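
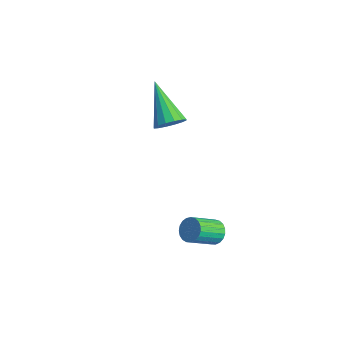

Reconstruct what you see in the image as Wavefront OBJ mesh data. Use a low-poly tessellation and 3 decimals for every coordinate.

v -1.68 -2.17 0.235
v -1.376 -2.58 0.699
v -3.28 -1.83 1.585
v -1.249 -2.253 0.767
v -1.238 -1.904 0.693
v -1.345 -1.626 0.496
v -1.542 -1.494 0.229
v -1.776 -1.543 -0.036
v -1.985 -1.759 -0.229
v -2.112 -2.086 -0.297
v -2.123 -2.435 -0.223
v -2.016 -2.713 -0.026
v -1.819 -2.846 0.241
v -1.585 -2.797 0.506
v 2.634 -3.046 -2.739
v 3.127 -2.898 -2.518
v 3.119 -4.026 -1.741
v 2.626 -4.174 -1.961
v 2.976 -2.796 -2.373
v 2.969 -3.924 -1.596
v 2.767 -2.738 -2.29
v 2.759 -3.866 -1.513
v 2.534 -2.733 -2.285
v 2.526 -3.861 -1.508
v 2.318 -2.782 -2.359
v 2.311 -3.91 -1.581
v 2.158 -2.877 -2.498
v 2.15 -4.005 -1.721
v 2.079 -3.001 -2.678
v 2.071 -4.129 -1.901
v 2.096 -3.132 -2.87
v 2.089 -4.261 -2.093
v 2.207 -3.249 -3.038
v 2.199 -4.378 -2.261
v 2.391 -3.331 -3.155
v 2.383 -4.459 -2.378
v 2.617 -3.363 -3.2
v 2.609 -4.492 -2.422
v 2.846 -3.341 -3.165
v 2.838 -4.469 -2.387
v 3.039 -3.267 -3.056
v 3.031 -4.396 -2.279
v 3.161 -3.155 -2.892
v 3.153 -4.284 -2.115
v 3.192 -3.025 -2.702
v 3.185 -4.153 -1.925
f 2 1 4
f 2 4 3
f 4 1 5
f 4 5 3
f 5 1 6
f 5 6 3
f 6 1 7
f 6 7 3
f 7 1 8
f 7 8 3
f 8 1 9
f 8 9 3
f 9 1 10
f 9 10 3
f 10 1 11
f 10 11 3
f 11 1 12
f 11 12 3
f 12 1 13
f 12 13 3
f 13 1 14
f 13 14 3
f 14 1 2
f 14 2 3
f 16 15 19
f 16 19 17
f 17 19 20
f 17 20 18
f 19 15 21
f 19 21 20
f 20 21 22
f 20 22 18
f 21 15 23
f 21 23 22
f 22 23 24
f 22 24 18
f 23 15 25
f 23 25 24
f 24 25 26
f 24 26 18
f 25 15 27
f 25 27 26
f 26 27 28
f 26 28 18
f 27 15 29
f 27 29 28
f 28 29 30
f 28 30 18
f 29 15 31
f 29 31 30
f 30 31 32
f 30 32 18
f 31 15 33
f 31 33 32
f 32 33 34
f 32 34 18
f 33 15 35
f 33 35 34
f 34 35 36
f 34 36 18
f 35 15 37
f 35 37 36
f 36 37 38
f 36 38 18
f 37 15 39
f 37 39 38
f 38 39 40
f 38 40 18
f 39 15 41
f 39 41 40
f 40 41 42
f 40 42 18
f 41 15 43
f 41 43 42
f 42 43 44
f 42 44 18
f 43 15 45
f 43 45 44
f 44 45 46
f 44 46 18
f 45 15 16
f 45 16 46
f 46 16 17
f 46 17 18



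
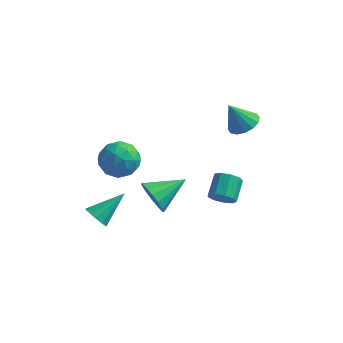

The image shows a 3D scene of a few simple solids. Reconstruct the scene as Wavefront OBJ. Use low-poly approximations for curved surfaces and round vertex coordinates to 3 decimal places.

v 1.555 3.607 2.559
v 2.015 4.32 2.938
v 0.805 3.313 4.021
v 1.608 4.512 2.767
v 1.186 4.46 2.541
v 0.863 4.18 2.319
v 0.726 3.747 2.161
v 0.811 3.276 2.11
v 1.095 2.893 2.179
v 1.502 2.702 2.35
v 1.924 2.753 2.576
v 2.247 3.033 2.798
v 2.384 3.467 2.956
v 2.3 3.938 3.007
v -0.786 -3.317 1.44
v -0.239 -3.374 0.569
v 0.446 -1.923 2.12
v -0.609 -3.002 0.475
v -1.026 -2.714 0.64
v -1.379 -2.587 1.019
v -1.573 -2.656 1.511
v -1.556 -2.902 1.984
v -1.332 -3.259 2.311
v -0.962 -3.632 2.404
v -0.545 -3.92 2.239
v -0.192 -4.046 1.86
v 0.001 -3.977 1.368
v -0.016 -3.731 0.896
v -4.006 -2.999 -1.49
v -3.459 -3.503 -1.333
v -3.014 -1.581 -0.39
v -3.341 -3.305 -1.694
v -3.434 -3.01 -1.991
v -3.708 -2.712 -2.128
v -4.077 -2.504 -2.063
v -4.423 -2.454 -1.816
v -4.637 -2.576 -1.466
v -4.65 -2.833 -1.123
v -4.459 -3.142 -0.897
v -4.123 -3.406 -0.86
v -3.751 -3.54 -1.022
v 2.112 -1.248 0.564
v 2.403 -1.593 1.176
v 2.319 -0.436 1.867
v 2.028 -0.092 1.256
v 2.785 -1.392 0.886
v 2.701 -0.235 1.578
v 2.852 -1.124 0.446
v 2.768 0.033 1.137
v 2.573 -0.914 0.061
v 2.489 0.243 0.753
v 2.078 -0.86 -0.088
v 1.994 0.296 0.603
v 1.599 -0.988 0.068
v 1.515 0.168 0.759
v 1.36 -1.238 0.456
v 1.276 -0.082 1.148
v 1.473 -1.492 0.895
v 1.389 -0.336 1.587
v 1.885 -1.633 1.179
v 1.801 -0.476 1.871
v -4.054 -0.375 1.135
v -3.167 0.005 1.809
v -3.793 -2.145 1.791
v -2.906 -1.765 2.465
v -4.012 -1.444 2.712
v -4.173 -0.351 2.307
v -2.787 -1.789 1.293
v -2.948 -0.696 0.888
v -2.383 -0.869 1.907
v -3.14 -0.655 2.783
v -3.82 -1.485 0.817
v -4.577 -1.271 1.693
v -3.633 -0.03 1.415
v -3.327 -2.11 2.185
v -3.977 -1.922 2.331
v -3.455 -1.698 2.727
v -4.225 -0.239 1.707
v -3.703 -0.015 2.103
v -4.2 -0.867 2.634
v -3.257 -2.125 1.497
v -2.735 -1.901 1.893
v -3.505 -0.442 0.873
v -2.983 -0.218 1.269
v -2.76 -1.273 0.966
v -2.651 -0.32 1.868
v -2.498 -1.36 2.253
v -2.428 -1.375 1.565
v -2.523 -0.732 1.327
v -3.096 -0.194 2.383
v -2.943 -1.235 2.769
v -3.593 -1.046 2.914
v -3.688 -0.403 2.676
v -2.636 -0.708 2.441
v -4.017 -0.905 0.831
v -3.864 -1.946 1.217
v -3.272 -1.737 0.924
v -3.367 -1.094 0.686
v -4.462 -0.78 1.347
v -4.309 -1.82 1.732
v -4.437 -1.408 2.273
v -4.532 -0.765 2.035
v -4.324 -1.432 1.159
f 2 1 4
f 2 4 3
f 4 1 5
f 4 5 3
f 5 1 6
f 5 6 3
f 6 1 7
f 6 7 3
f 7 1 8
f 7 8 3
f 8 1 9
f 8 9 3
f 9 1 10
f 9 10 3
f 10 1 11
f 10 11 3
f 11 1 12
f 11 12 3
f 12 1 13
f 12 13 3
f 13 1 14
f 13 14 3
f 14 1 2
f 14 2 3
f 16 15 18
f 16 18 17
f 18 15 19
f 18 19 17
f 19 15 20
f 19 20 17
f 20 15 21
f 20 21 17
f 21 15 22
f 21 22 17
f 22 15 23
f 22 23 17
f 23 15 24
f 23 24 17
f 24 15 25
f 24 25 17
f 25 15 26
f 25 26 17
f 26 15 27
f 26 27 17
f 27 15 28
f 27 28 17
f 28 15 16
f 28 16 17
f 30 29 32
f 30 32 31
f 32 29 33
f 32 33 31
f 33 29 34
f 33 34 31
f 34 29 35
f 34 35 31
f 35 29 36
f 35 36 31
f 36 29 37
f 36 37 31
f 37 29 38
f 37 38 31
f 38 29 39
f 38 39 31
f 39 29 40
f 39 40 31
f 40 29 41
f 40 41 31
f 41 29 30
f 41 30 31
f 43 42 46
f 43 46 44
f 44 46 47
f 44 47 45
f 46 42 48
f 46 48 47
f 47 48 49
f 47 49 45
f 48 42 50
f 48 50 49
f 49 50 51
f 49 51 45
f 50 42 52
f 50 52 51
f 51 52 53
f 51 53 45
f 52 42 54
f 52 54 53
f 53 54 55
f 53 55 45
f 54 42 56
f 54 56 55
f 55 56 57
f 55 57 45
f 56 42 58
f 56 58 57
f 57 58 59
f 57 59 45
f 58 42 60
f 58 60 59
f 59 60 61
f 59 61 45
f 60 42 43
f 60 43 61
f 61 43 44
f 61 44 45
f 62 99 78
f 99 73 102
f 78 102 67
f 99 102 78
f 62 78 74
f 78 67 79
f 74 79 63
f 78 79 74
f 62 74 83
f 74 63 84
f 83 84 69
f 74 84 83
f 62 83 95
f 83 69 98
f 95 98 72
f 83 98 95
f 62 95 99
f 95 72 103
f 99 103 73
f 95 103 99
f 63 79 90
f 79 67 93
f 90 93 71
f 79 93 90
f 67 102 80
f 102 73 101
f 80 101 66
f 102 101 80
f 73 103 100
f 103 72 96
f 100 96 64
f 103 96 100
f 72 98 97
f 98 69 85
f 97 85 68
f 98 85 97
f 69 84 89
f 84 63 86
f 89 86 70
f 84 86 89
f 65 91 77
f 91 71 92
f 77 92 66
f 91 92 77
f 65 77 75
f 77 66 76
f 75 76 64
f 77 76 75
f 65 75 82
f 75 64 81
f 82 81 68
f 75 81 82
f 65 82 87
f 82 68 88
f 87 88 70
f 82 88 87
f 65 87 91
f 87 70 94
f 91 94 71
f 87 94 91
f 66 92 80
f 92 71 93
f 80 93 67
f 92 93 80
f 64 76 100
f 76 66 101
f 100 101 73
f 76 101 100
f 68 81 97
f 81 64 96
f 97 96 72
f 81 96 97
f 70 88 89
f 88 68 85
f 89 85 69
f 88 85 89
f 71 94 90
f 94 70 86
f 90 86 63
f 94 86 90



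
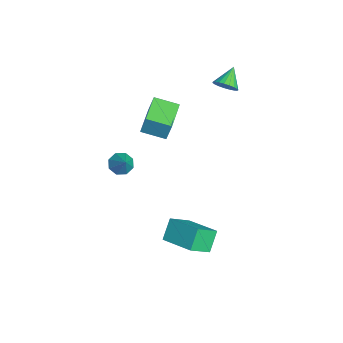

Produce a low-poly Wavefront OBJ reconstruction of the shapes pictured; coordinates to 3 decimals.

v -3.195 3.35 2.395
v -2.751 3.702 2.693
v -4.025 3.83 3.065
v -2.821 3.861 2.492
v -2.956 3.931 2.274
v -3.133 3.902 2.077
v -3.32 3.777 1.935
v -3.485 3.578 1.872
v -3.6 3.339 1.9
v -3.645 3.103 2.013
v -3.612 2.909 2.193
v -3.507 2.792 2.407
v -3.348 2.771 2.62
v -3.163 2.85 2.793
v -2.983 3.016 2.898
v -2.839 3.239 2.916
v -2.757 3.482 2.843
v -1.977 -0.337 2.046
v -1.831 -0.086 3.097
v -1.642 0.813 1.725
v -1.496 1.064 2.776
v -0.404 -0.824 1.944
v -0.258 -0.573 2.995
v -0.069 0.326 1.623
v 0.077 0.577 2.674
v 0.603 -1.78 0.618
v 1.041 -2.021 0.268
v 1.377 -1.6 1.462
v 0.998 -1.559 0.209
v 0.724 -1.227 0.389
v 0.379 -1.219 0.703
v 0.165 -1.539 0.967
v 0.208 -2 1.027
v 0.482 -2.332 0.846
v 0.827 -2.341 0.532
v 2.098 -0.028 -3.813
v 1.43 0.365 -2.923
v 1.576 0.907 -4.618
v 0.908 1.3 -3.728
v 3.412 1.12 -3.332
v 2.744 1.513 -2.442
v 2.89 2.055 -4.137
v 2.222 2.448 -3.247
f 2 1 4
f 2 4 3
f 4 1 5
f 4 5 3
f 5 1 6
f 5 6 3
f 6 1 7
f 6 7 3
f 7 1 8
f 7 8 3
f 8 1 9
f 8 9 3
f 9 1 10
f 9 10 3
f 10 1 11
f 10 11 3
f 11 1 12
f 11 12 3
f 12 1 13
f 12 13 3
f 13 1 14
f 13 14 3
f 14 1 15
f 14 15 3
f 15 1 16
f 15 16 3
f 16 1 17
f 16 17 3
f 17 1 2
f 17 2 3
f 19 21 18
f 22 19 18
f 18 21 20
f 20 22 18
f 19 25 21
f 23 19 22
f 23 25 19
f 21 25 20
f 24 22 20
f 20 25 24
f 24 23 22
f 25 23 24
f 27 26 29
f 27 29 28
f 29 26 30
f 29 30 28
f 30 26 31
f 30 31 28
f 31 26 32
f 31 32 28
f 32 26 33
f 32 33 28
f 33 26 34
f 33 34 28
f 34 26 35
f 34 35 28
f 35 26 27
f 35 27 28
f 37 39 36
f 40 37 36
f 36 39 38
f 38 40 36
f 37 43 39
f 41 37 40
f 41 43 37
f 39 43 38
f 42 40 38
f 38 43 42
f 42 41 40
f 43 41 42



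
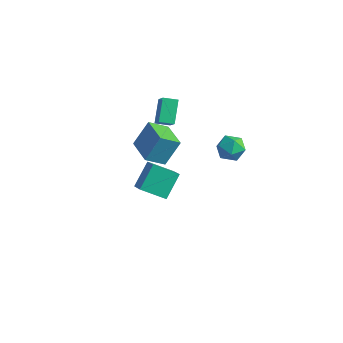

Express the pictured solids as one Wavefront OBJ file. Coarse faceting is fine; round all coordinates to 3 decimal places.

v -3.009 2.013 4.145
v -2.209 1.516 5.07
v -2.316 2.678 3.904
v -1.517 2.181 4.829
v -2.323 0.859 2.931
v -1.524 0.362 3.856
v -1.631 1.524 2.69
v -0.831 1.027 3.615
v -3.976 0.712 -4.38
v -2.926 0.087 -3.6
v -4.148 2.188 -2.968
v -3.097 1.563 -2.188
v -2.663 1.757 -5.312
v -1.612 1.132 -4.532
v -2.834 3.233 -3.9
v -1.784 2.608 -3.12
v -1.711 0.026 1.393
v -2.368 -1.066 2.203
v -1.341 1.025 3.038
v -1.998 -0.067 3.849
v 0.138 -0.953 1.571
v -0.519 -2.045 2.382
v 0.508 0.046 3.217
v -0.149 -1.046 4.027
v 1.795 2.722 2.881
v 2.587 3.344 2.664
v 2.333 1.636 1.736
v 3.125 2.258 1.519
v 3.086 1.771 2.426
v 2.753 2.442 3.134
v 2.167 2.538 1.266
v 1.834 3.209 1.974
v 2.817 3.23 1.666
v 3.385 2.756 2.383
v 1.535 2.224 2.017
v 2.103 1.75 2.734
f 2 4 1
f 5 2 1
f 1 4 3
f 3 5 1
f 2 8 4
f 6 2 5
f 6 8 2
f 4 8 3
f 7 5 3
f 3 8 7
f 7 6 5
f 8 6 7
f 10 12 9
f 13 10 9
f 9 12 11
f 11 13 9
f 10 16 12
f 14 10 13
f 14 16 10
f 12 16 11
f 15 13 11
f 11 16 15
f 15 14 13
f 16 14 15
f 18 20 17
f 21 18 17
f 17 20 19
f 19 21 17
f 18 24 20
f 22 18 21
f 22 24 18
f 20 24 19
f 23 21 19
f 19 24 23
f 23 22 21
f 24 22 23
f 25 36 30
f 25 30 26
f 25 26 32
f 25 32 35
f 25 35 36
f 26 30 34
f 30 36 29
f 36 35 27
f 35 32 31
f 32 26 33
f 28 34 29
f 28 29 27
f 28 27 31
f 28 31 33
f 28 33 34
f 29 34 30
f 27 29 36
f 31 27 35
f 33 31 32
f 34 33 26



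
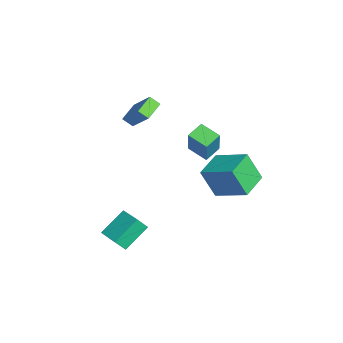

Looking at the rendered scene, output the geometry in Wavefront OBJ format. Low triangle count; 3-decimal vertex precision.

v 3.047 -3.671 -2.587
v 3.201 -4.268 -1.737
v 2.143 -2.376 -1.513
v 2.296 -2.973 -0.663
v 4.324 -2.987 -2.337
v 4.477 -3.584 -1.487
v 3.419 -1.692 -1.263
v 3.573 -2.289 -0.413
v -4.341 2.021 0.17
v -3.382 1.929 2.092
v -3.44 3 -0.232
v -2.481 2.908 1.69
v -3.619 1.192 -0.23
v -2.66 1.1 1.692
v -2.718 2.171 -0.632
v -1.759 2.079 1.29
v 3.387 2.026 1.173
v 3.084 1.216 2.954
v 1.896 3.031 1.376
v 1.592 2.221 3.157
v 4.588 3.619 2.103
v 4.284 2.809 3.884
v 3.096 4.624 2.306
v 2.793 3.814 4.087
v -4.889 -1.87 2.902
v -3.687 -1.03 4.433
v -4.669 -1.282 2.406
v -3.467 -0.442 3.937
v -3.833 -2.618 2.483
v -2.631 -1.778 4.014
v -3.613 -2.03 1.987
v -2.411 -1.19 3.518
f 2 4 1
f 5 2 1
f 1 4 3
f 3 5 1
f 2 8 4
f 6 2 5
f 6 8 2
f 4 8 3
f 7 5 3
f 3 8 7
f 7 6 5
f 8 6 7
f 10 12 9
f 13 10 9
f 9 12 11
f 11 13 9
f 10 16 12
f 14 10 13
f 14 16 10
f 12 16 11
f 15 13 11
f 11 16 15
f 15 14 13
f 16 14 15
f 18 20 17
f 21 18 17
f 17 20 19
f 19 21 17
f 18 24 20
f 22 18 21
f 22 24 18
f 20 24 19
f 23 21 19
f 19 24 23
f 23 22 21
f 24 22 23
f 26 28 25
f 29 26 25
f 25 28 27
f 27 29 25
f 26 32 28
f 30 26 29
f 30 32 26
f 28 32 27
f 31 29 27
f 27 32 31
f 31 30 29
f 32 30 31



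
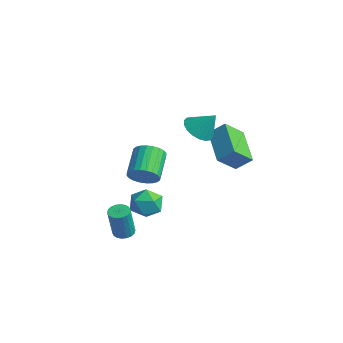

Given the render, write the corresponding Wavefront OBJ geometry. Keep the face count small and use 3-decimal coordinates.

v -2.632 0.134 -3.436
v -2.142 0.314 -4.135
v -1.898 -1.054 -3.225
v -1.408 -0.874 -3.924
v -1.339 -0.384 -3.206
v -1.793 0.35 -3.336
v -2.247 -1.09 -4.024
v -2.701 -0.356 -4.154
v -1.904 -0.443 -4.499
v -1.342 -0.007 -3.993
v -2.698 -0.733 -3.367
v -2.136 -0.297 -2.861
v 0.939 -2.267 0.172
v 1.354 -2.348 0.767
v 0.416 -1.455 1.543
v 0.001 -1.373 0.948
v 1.473 -2.119 0.647
v 0.535 -1.226 1.423
v 1.511 -1.912 0.455
v 0.573 -1.019 1.231
v 1.462 -1.759 0.22
v 0.524 -0.866 0.996
v 1.333 -1.684 -0.023
v 0.395 -0.79 0.753
v 1.144 -1.697 -0.236
v 0.206 -0.804 0.54
v 0.924 -1.797 -0.387
v -0.014 -0.904 0.39
v 0.706 -1.968 -0.452
v -0.231 -1.075 0.324
v 0.524 -2.185 -0.423
v -0.414 -1.292 0.353
v 0.405 -2.414 -0.303
v -0.533 -1.521 0.473
v 0.367 -2.621 -0.111
v -0.571 -1.728 0.665
v 0.416 -2.774 0.124
v -0.522 -1.881 0.9
v 0.545 -2.85 0.367
v -0.393 -1.956 1.143
v 0.734 -2.836 0.58
v -0.204 -1.943 1.356
v 0.954 -2.736 0.73
v 0.016 -1.843 1.507
v 1.171 -2.565 0.796
v 0.234 -1.672 1.572
v 0.386 0.858 1.916
v 1.045 0.446 1.729
v 0.974 1.362 2.884
v 1.086 0.749 1.546
v 0.989 1.073 1.437
v 0.772 1.355 1.422
v 0.478 1.538 1.505
v 0.166 1.587 1.67
v -0.103 1.491 1.883
v -0.274 1.27 2.103
v -0.315 0.967 2.286
v -0.218 0.643 2.395
v -0.001 0.361 2.41
v 0.293 0.178 2.327
v 0.605 0.129 2.162
v 0.874 0.225 1.949
v -1.041 3.283 -0.289
v -1.031 2.284 0.574
v -0.546 3.847 0.356
v -0.536 2.848 1.22
v 0.656 2.652 -1.04
v 0.666 1.653 -0.176
v 1.151 3.216 -0.394
v 1.161 2.217 0.469
v -0.678 -2.323 -4.159
v -0.304 -2.643 -4.292
v -0.067 -3.017 -2.713
v -0.442 -2.697 -2.581
v -0.194 -2.446 -4.261
v 0.043 -2.821 -2.682
v -0.18 -2.225 -4.211
v 0.056 -2.6 -2.632
v -0.265 -2.024 -4.15
v -0.028 -2.398 -2.572
v -0.432 -1.881 -4.092
v -0.195 -2.256 -2.513
v -0.647 -1.826 -4.046
v -0.411 -2.201 -2.467
v -0.869 -1.87 -4.023
v -0.632 -2.244 -2.444
v -1.053 -2.003 -4.027
v -0.816 -2.377 -2.448
v -1.163 -2.199 -4.058
v -0.926 -2.574 -2.479
v -1.176 -2.42 -4.108
v -0.94 -2.795 -2.529
v -1.092 -2.622 -4.168
v -0.855 -2.996 -2.59
v -0.925 -2.764 -4.227
v -0.688 -3.139 -2.648
v -0.709 -2.819 -4.273
v -0.473 -3.194 -2.694
v -0.488 -2.776 -4.296
v -0.251 -3.15 -2.717
f 1 12 6
f 1 6 2
f 1 2 8
f 1 8 11
f 1 11 12
f 2 6 10
f 6 12 5
f 12 11 3
f 11 8 7
f 8 2 9
f 4 10 5
f 4 5 3
f 4 3 7
f 4 7 9
f 4 9 10
f 5 10 6
f 3 5 12
f 7 3 11
f 9 7 8
f 10 9 2
f 14 13 17
f 14 17 15
f 15 17 18
f 15 18 16
f 17 13 19
f 17 19 18
f 18 19 20
f 18 20 16
f 19 13 21
f 19 21 20
f 20 21 22
f 20 22 16
f 21 13 23
f 21 23 22
f 22 23 24
f 22 24 16
f 23 13 25
f 23 25 24
f 24 25 26
f 24 26 16
f 25 13 27
f 25 27 26
f 26 27 28
f 26 28 16
f 27 13 29
f 27 29 28
f 28 29 30
f 28 30 16
f 29 13 31
f 29 31 30
f 30 31 32
f 30 32 16
f 31 13 33
f 31 33 32
f 32 33 34
f 32 34 16
f 33 13 35
f 33 35 34
f 34 35 36
f 34 36 16
f 35 13 37
f 35 37 36
f 36 37 38
f 36 38 16
f 37 13 39
f 37 39 38
f 38 39 40
f 38 40 16
f 39 13 41
f 39 41 40
f 40 41 42
f 40 42 16
f 41 13 43
f 41 43 42
f 42 43 44
f 42 44 16
f 43 13 45
f 43 45 44
f 44 45 46
f 44 46 16
f 45 13 14
f 45 14 46
f 46 14 15
f 46 15 16
f 48 47 50
f 48 50 49
f 50 47 51
f 50 51 49
f 51 47 52
f 51 52 49
f 52 47 53
f 52 53 49
f 53 47 54
f 53 54 49
f 54 47 55
f 54 55 49
f 55 47 56
f 55 56 49
f 56 47 57
f 56 57 49
f 57 47 58
f 57 58 49
f 58 47 59
f 58 59 49
f 59 47 60
f 59 60 49
f 60 47 61
f 60 61 49
f 61 47 62
f 61 62 49
f 62 47 48
f 62 48 49
f 64 66 63
f 67 64 63
f 63 66 65
f 65 67 63
f 64 70 66
f 68 64 67
f 68 70 64
f 66 70 65
f 69 67 65
f 65 70 69
f 69 68 67
f 70 68 69
f 72 71 75
f 72 75 73
f 73 75 76
f 73 76 74
f 75 71 77
f 75 77 76
f 76 77 78
f 76 78 74
f 77 71 79
f 77 79 78
f 78 79 80
f 78 80 74
f 79 71 81
f 79 81 80
f 80 81 82
f 80 82 74
f 81 71 83
f 81 83 82
f 82 83 84
f 82 84 74
f 83 71 85
f 83 85 84
f 84 85 86
f 84 86 74
f 85 71 87
f 85 87 86
f 86 87 88
f 86 88 74
f 87 71 89
f 87 89 88
f 88 89 90
f 88 90 74
f 89 71 91
f 89 91 90
f 90 91 92
f 90 92 74
f 91 71 93
f 91 93 92
f 92 93 94
f 92 94 74
f 93 71 95
f 93 95 94
f 94 95 96
f 94 96 74
f 95 71 97
f 95 97 96
f 96 97 98
f 96 98 74
f 97 71 99
f 97 99 98
f 98 99 100
f 98 100 74
f 99 71 72
f 99 72 100
f 100 72 73
f 100 73 74



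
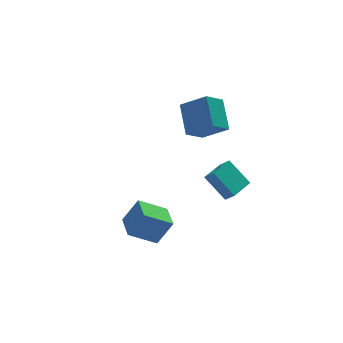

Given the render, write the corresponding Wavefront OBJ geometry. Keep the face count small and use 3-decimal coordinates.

v 1.77 -0.98 -1.44
v 1.019 0.053 -0.2
v 1.462 -0.515 -2.013
v 0.711 0.517 -0.774
v 3.009 -0.117 -1.406
v 2.258 0.915 -0.167
v 2.701 0.347 -1.98
v 1.95 1.38 -0.74
v -3.565 -4.004 -1.252
v -4.983 -3.764 -0.364
v -3.342 -2.561 -1.285
v -4.759 -2.322 -0.397
v -2.761 -4.098 0.057
v -4.178 -3.859 0.945
v -2.537 -2.656 0.024
v -3.955 -2.416 0.912
v 1.508 2.791 0.548
v 0.418 2.387 1.364
v 1.795 4.394 1.725
v 0.706 3.99 2.541
v 2.614 1.85 1.559
v 1.525 1.446 2.375
v 2.902 3.453 2.736
v 1.812 3.049 3.552
f 2 4 1
f 5 2 1
f 1 4 3
f 3 5 1
f 2 8 4
f 6 2 5
f 6 8 2
f 4 8 3
f 7 5 3
f 3 8 7
f 7 6 5
f 8 6 7
f 10 12 9
f 13 10 9
f 9 12 11
f 11 13 9
f 10 16 12
f 14 10 13
f 14 16 10
f 12 16 11
f 15 13 11
f 11 16 15
f 15 14 13
f 16 14 15
f 18 20 17
f 21 18 17
f 17 20 19
f 19 21 17
f 18 24 20
f 22 18 21
f 22 24 18
f 20 24 19
f 23 21 19
f 19 24 23
f 23 22 21
f 24 22 23



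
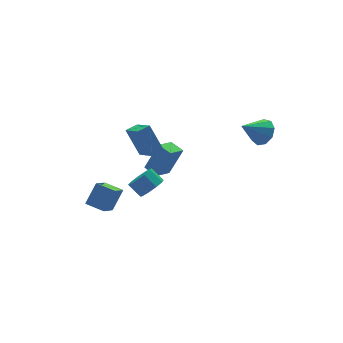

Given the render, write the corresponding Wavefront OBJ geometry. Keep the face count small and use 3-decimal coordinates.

v -5.019 1.071 -3.411
v -4.085 1.422 -2.173
v -3.978 1.966 -4.449
v -3.045 2.317 -3.21
v -4.335 0.023 -3.63
v -3.402 0.374 -2.391
v -3.295 0.918 -4.667
v -2.361 1.269 -3.429
v -1.714 -1.123 -1.773
v -1.217 -1.493 -1.107
v -1.609 -0.747 -0.4
v -2.106 -0.377 -1.067
v -0.89 -1.048 -1.394
v -1.282 -0.302 -0.688
v -0.948 -0.638 -1.859
v -1.341 0.107 -1.153
v -1.365 -0.455 -2.284
v -1.758 0.29 -1.577
v -1.945 -0.585 -2.47
v -2.337 0.161 -1.763
v -2.416 -0.966 -2.33
v -2.809 -0.22 -1.623
v -2.559 -1.421 -1.929
v -2.952 -0.675 -1.223
v -2.307 -1.736 -1.456
v -2.699 -0.99 -0.749
v -1.776 -1.765 -1.131
v -2.169 -1.019 -0.424
v -0.48 0.543 -2.352
v 0.4 0.378 -0.486
v -0.754 1.513 -2.137
v 0.127 1.348 -0.271
v 0.653 0.972 -2.849
v 1.534 0.807 -0.983
v 0.38 1.942 -2.634
v 1.26 1.777 -0.768
v -1.548 0.643 0.019
v -1.519 -0.832 0.922
v -1.916 1.658 1.691
v -1.887 0.183 2.593
v -0.713 0.737 0.147
v -0.684 -0.738 1.049
v -1.081 1.752 1.818
v -1.052 0.277 2.721
v 4.285 -3.628 2.686
v 4.858 -3.614 3.456
v 2.875 -3.532 3.734
v 4.746 -3.002 3.249
v 4.418 -2.682 2.778
v 4.028 -2.805 2.264
v 3.759 -3.313 1.948
v 3.735 -3.969 1.977
v 3.969 -4.465 2.338
v 4.351 -4.57 2.862
v 4.702 -4.234 3.303
f 2 4 1
f 5 2 1
f 1 4 3
f 3 5 1
f 2 8 4
f 6 2 5
f 6 8 2
f 4 8 3
f 7 5 3
f 3 8 7
f 7 6 5
f 8 6 7
f 10 9 13
f 10 13 11
f 11 13 14
f 11 14 12
f 13 9 15
f 13 15 14
f 14 15 16
f 14 16 12
f 15 9 17
f 15 17 16
f 16 17 18
f 16 18 12
f 17 9 19
f 17 19 18
f 18 19 20
f 18 20 12
f 19 9 21
f 19 21 20
f 20 21 22
f 20 22 12
f 21 9 23
f 21 23 22
f 22 23 24
f 22 24 12
f 23 9 25
f 23 25 24
f 24 25 26
f 24 26 12
f 25 9 27
f 25 27 26
f 26 27 28
f 26 28 12
f 27 9 10
f 27 10 28
f 28 10 11
f 28 11 12
f 30 32 29
f 33 30 29
f 29 32 31
f 31 33 29
f 30 36 32
f 34 30 33
f 34 36 30
f 32 36 31
f 35 33 31
f 31 36 35
f 35 34 33
f 36 34 35
f 38 40 37
f 41 38 37
f 37 40 39
f 39 41 37
f 38 44 40
f 42 38 41
f 42 44 38
f 40 44 39
f 43 41 39
f 39 44 43
f 43 42 41
f 44 42 43
f 46 45 48
f 46 48 47
f 48 45 49
f 48 49 47
f 49 45 50
f 49 50 47
f 50 45 51
f 50 51 47
f 51 45 52
f 51 52 47
f 52 45 53
f 52 53 47
f 53 45 54
f 53 54 47
f 54 45 55
f 54 55 47
f 55 45 46
f 55 46 47



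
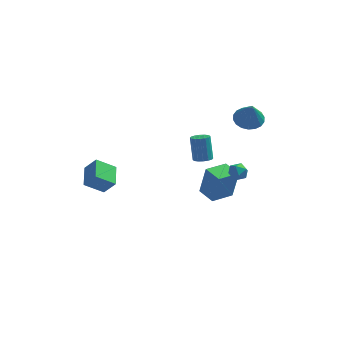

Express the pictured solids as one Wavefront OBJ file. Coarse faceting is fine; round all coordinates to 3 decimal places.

v 1.774 -3.187 2.613
v 2.314 -3.094 2.66
v 2.106 -2.6 4.093
v 1.566 -2.693 4.047
v 2.206 -2.85 2.56
v 1.998 -2.357 3.994
v 1.982 -2.697 2.475
v 1.774 -2.203 3.908
v 1.703 -2.675 2.427
v 1.494 -2.181 3.86
v 1.442 -2.79 2.428
v 1.233 -2.296 3.861
v 1.271 -3.011 2.48
v 1.062 -2.517 3.913
v 1.234 -3.28 2.567
v 1.026 -2.786 4
v 1.342 -3.523 2.666
v 1.134 -3.03 4.1
v 1.566 -3.677 2.752
v 1.358 -3.183 4.185
v 1.846 -3.699 2.8
v 1.637 -3.205 4.233
v 2.107 -3.584 2.799
v 1.898 -3.09 4.232
v 2.278 -3.363 2.747
v 2.069 -2.869 4.18
v 1.881 2.039 -4.687
v 2.247 1.982 -2.702
v 1.048 2.926 -4.508
v 1.415 2.87 -2.523
v 2.965 3.09 -4.857
v 3.332 3.034 -2.872
v 2.133 3.978 -4.678
v 2.499 3.921 -2.693
v 3.499 2.283 -1.438
v 3.844 1.724 -1.528
v 2.856 2.016 -2.252
v 3.201 1.457 -2.342
v 2.826 1.532 -1.801
v 3.224 1.697 -1.298
v 3.476 2.043 -2.482
v 3.874 2.208 -1.979
v 3.83 1.576 -2.173
v 3.428 1.26 -1.752
v 3.272 2.48 -2.028
v 2.87 2.164 -1.607
v -3.509 -4.108 0.168
v -4.552 -4.444 0.939
v -3.662 -2.731 0.561
v -4.705 -3.067 1.332
v -2.835 -4.273 1.008
v -3.878 -4.609 1.779
v -2.988 -2.896 1.401
v -4.031 -3.232 2.172
v 3.801 3.519 1.598
v 4.681 3.787 1.595
v 4.019 2.821 3.122
v 4.49 4.105 1.768
v 4.162 4.307 1.908
v 3.763 4.353 1.986
v 3.371 4.234 1.988
v 3.065 3.973 1.912
v 2.904 3.623 1.775
v 2.92 3.252 1.602
v 3.112 2.934 1.429
v 3.439 2.732 1.289
v 3.838 2.686 1.211
v 4.23 2.805 1.209
v 4.537 3.065 1.285
v 4.698 3.416 1.422
f 2 1 5
f 2 5 3
f 3 5 6
f 3 6 4
f 5 1 7
f 5 7 6
f 6 7 8
f 6 8 4
f 7 1 9
f 7 9 8
f 8 9 10
f 8 10 4
f 9 1 11
f 9 11 10
f 10 11 12
f 10 12 4
f 11 1 13
f 11 13 12
f 12 13 14
f 12 14 4
f 13 1 15
f 13 15 14
f 14 15 16
f 14 16 4
f 15 1 17
f 15 17 16
f 16 17 18
f 16 18 4
f 17 1 19
f 17 19 18
f 18 19 20
f 18 20 4
f 19 1 21
f 19 21 20
f 20 21 22
f 20 22 4
f 21 1 23
f 21 23 22
f 22 23 24
f 22 24 4
f 23 1 25
f 23 25 24
f 24 25 26
f 24 26 4
f 25 1 2
f 25 2 26
f 26 2 3
f 26 3 4
f 28 30 27
f 31 28 27
f 27 30 29
f 29 31 27
f 28 34 30
f 32 28 31
f 32 34 28
f 30 34 29
f 33 31 29
f 29 34 33
f 33 32 31
f 34 32 33
f 35 46 40
f 35 40 36
f 35 36 42
f 35 42 45
f 35 45 46
f 36 40 44
f 40 46 39
f 46 45 37
f 45 42 41
f 42 36 43
f 38 44 39
f 38 39 37
f 38 37 41
f 38 41 43
f 38 43 44
f 39 44 40
f 37 39 46
f 41 37 45
f 43 41 42
f 44 43 36
f 48 50 47
f 51 48 47
f 47 50 49
f 49 51 47
f 48 54 50
f 52 48 51
f 52 54 48
f 50 54 49
f 53 51 49
f 49 54 53
f 53 52 51
f 54 52 53
f 56 55 58
f 56 58 57
f 58 55 59
f 58 59 57
f 59 55 60
f 59 60 57
f 60 55 61
f 60 61 57
f 61 55 62
f 61 62 57
f 62 55 63
f 62 63 57
f 63 55 64
f 63 64 57
f 64 55 65
f 64 65 57
f 65 55 66
f 65 66 57
f 66 55 67
f 66 67 57
f 67 55 68
f 67 68 57
f 68 55 69
f 68 69 57
f 69 55 70
f 69 70 57
f 70 55 56
f 70 56 57



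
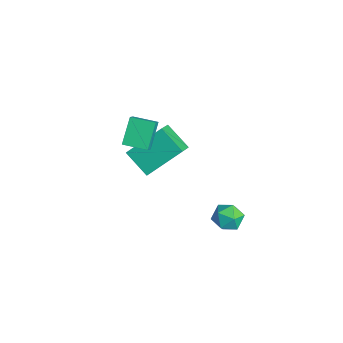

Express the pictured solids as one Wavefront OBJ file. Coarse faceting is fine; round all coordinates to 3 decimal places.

v -0.195 0.178 -1.254
v -1.387 -0.358 -0.422
v -0.038 1.88 0.066
v -1.231 1.344 0.899
v 0.631 -0.484 -0.499
v -0.562 -1.02 0.334
v 0.787 1.218 0.822
v -0.405 0.682 1.654
v 0.935 -1.771 2.735
v 0.175 -1.067 3.778
v 0.203 -1.345 1.914
v -0.557 -0.64 2.957
v 1.637 -0.82 2.603
v 0.877 -0.115 3.646
v 0.905 -0.393 1.782
v 0.145 0.311 2.825
v 1.995 2.66 -3.608
v 2.599 3.215 -3.739
v 2.661 2.185 -2.541
v 3.265 2.74 -2.672
v 2.517 2.994 -2.415
v 2.105 3.287 -3.074
v 3.155 2.113 -3.206
v 2.743 2.406 -3.865
v 3.316 2.877 -3.49
v 2.922 3.421 -3.002
v 2.338 1.979 -3.278
v 1.944 2.523 -2.79
f 2 4 1
f 5 2 1
f 1 4 3
f 3 5 1
f 2 8 4
f 6 2 5
f 6 8 2
f 4 8 3
f 7 5 3
f 3 8 7
f 7 6 5
f 8 6 7
f 10 12 9
f 13 10 9
f 9 12 11
f 11 13 9
f 10 16 12
f 14 10 13
f 14 16 10
f 12 16 11
f 15 13 11
f 11 16 15
f 15 14 13
f 16 14 15
f 17 28 22
f 17 22 18
f 17 18 24
f 17 24 27
f 17 27 28
f 18 22 26
f 22 28 21
f 28 27 19
f 27 24 23
f 24 18 25
f 20 26 21
f 20 21 19
f 20 19 23
f 20 23 25
f 20 25 26
f 21 26 22
f 19 21 28
f 23 19 27
f 25 23 24
f 26 25 18



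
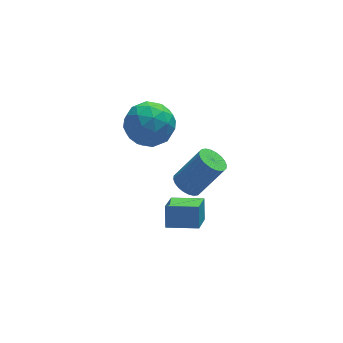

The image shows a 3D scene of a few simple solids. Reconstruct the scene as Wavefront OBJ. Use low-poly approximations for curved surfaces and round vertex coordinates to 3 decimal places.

v -2.416 1.837 0.676
v -2.075 2.412 0.468
v -0.983 2.317 1.995
v -1.324 1.743 2.204
v -2.275 2.521 0.618
v -1.183 2.426 2.146
v -2.497 2.525 0.777
v -1.405 2.43 2.305
v -2.707 2.425 0.921
v -1.615 2.33 2.448
v -2.872 2.236 1.027
v -1.78 2.141 2.555
v -2.968 1.985 1.08
v -1.876 1.89 2.608
v -2.98 1.713 1.072
v -1.888 1.618 2.599
v -2.906 1.459 1.003
v -1.814 1.364 2.53
v -2.757 1.263 0.885
v -1.665 1.168 2.412
v -2.557 1.154 0.734
v -1.465 1.059 2.262
v -2.335 1.15 0.575
v -1.243 1.055 2.103
v -2.125 1.25 0.432
v -1.033 1.155 1.959
v -1.96 1.439 0.325
v -0.868 1.344 1.853
v -1.864 1.69 0.272
v -0.772 1.595 1.8
v -1.852 1.962 0.281
v -0.76 1.867 1.808
v -1.926 2.216 0.35
v -0.834 2.121 1.877
v -4.032 4.287 3.779
v -3.023 4.102 4.335
v -4.177 2.438 3.425
v -3.168 2.253 3.981
v -4.113 2.58 4.582
v -4.023 3.723 4.801
v -3.177 2.817 2.959
v -3.087 3.96 3.178
v -2.494 3.193 3.828
v -3.073 3.046 4.831
v -4.127 3.494 2.929
v -4.706 3.347 3.932
v -3.515 4.357 4.088
v -3.685 2.183 3.672
v -4.241 2.376 4.025
v -3.648 2.266 4.352
v -4.103 4.134 4.362
v -3.509 4.025 4.689
v -4.15 3.131 4.834
v -3.691 2.515 3.071
v -3.097 2.406 3.398
v -3.552 4.274 3.408
v -2.959 4.164 3.735
v -3.05 3.409 2.926
v -2.61 3.714 4.117
v -2.696 2.627 3.909
v -2.701 2.959 3.308
v -2.648 3.63 3.437
v -2.951 3.627 4.706
v -3.036 2.54 4.498
v -3.592 2.733 4.851
v -3.539 3.405 4.98
v -2.64 3.093 4.408
v -4.164 4 3.262
v -4.249 2.913 3.054
v -3.661 3.135 2.78
v -3.608 3.807 2.909
v -4.504 3.913 3.851
v -4.59 2.826 3.643
v -4.552 2.91 4.323
v -4.499 3.581 4.452
v -4.56 3.447 3.352
v -3.631 0.948 -1.101
v -3.47 1.53 -0.229
v -3.001 2.143 -2.014
v -2.84 2.724 -1.142
v -2.34 0.376 -0.958
v -2.179 0.957 -0.086
v -1.71 1.57 -1.871
v -1.549 2.152 -0.999
f 2 1 5
f 2 5 3
f 3 5 6
f 3 6 4
f 5 1 7
f 5 7 6
f 6 7 8
f 6 8 4
f 7 1 9
f 7 9 8
f 8 9 10
f 8 10 4
f 9 1 11
f 9 11 10
f 10 11 12
f 10 12 4
f 11 1 13
f 11 13 12
f 12 13 14
f 12 14 4
f 13 1 15
f 13 15 14
f 14 15 16
f 14 16 4
f 15 1 17
f 15 17 16
f 16 17 18
f 16 18 4
f 17 1 19
f 17 19 18
f 18 19 20
f 18 20 4
f 19 1 21
f 19 21 20
f 20 21 22
f 20 22 4
f 21 1 23
f 21 23 22
f 22 23 24
f 22 24 4
f 23 1 25
f 23 25 24
f 24 25 26
f 24 26 4
f 25 1 27
f 25 27 26
f 26 27 28
f 26 28 4
f 27 1 29
f 27 29 28
f 28 29 30
f 28 30 4
f 29 1 31
f 29 31 30
f 30 31 32
f 30 32 4
f 31 1 33
f 31 33 32
f 32 33 34
f 32 34 4
f 33 1 2
f 33 2 34
f 34 2 3
f 34 3 4
f 35 72 51
f 72 46 75
f 51 75 40
f 72 75 51
f 35 51 47
f 51 40 52
f 47 52 36
f 51 52 47
f 35 47 56
f 47 36 57
f 56 57 42
f 47 57 56
f 35 56 68
f 56 42 71
f 68 71 45
f 56 71 68
f 35 68 72
f 68 45 76
f 72 76 46
f 68 76 72
f 36 52 63
f 52 40 66
f 63 66 44
f 52 66 63
f 40 75 53
f 75 46 74
f 53 74 39
f 75 74 53
f 46 76 73
f 76 45 69
f 73 69 37
f 76 69 73
f 45 71 70
f 71 42 58
f 70 58 41
f 71 58 70
f 42 57 62
f 57 36 59
f 62 59 43
f 57 59 62
f 38 64 50
f 64 44 65
f 50 65 39
f 64 65 50
f 38 50 48
f 50 39 49
f 48 49 37
f 50 49 48
f 38 48 55
f 48 37 54
f 55 54 41
f 48 54 55
f 38 55 60
f 55 41 61
f 60 61 43
f 55 61 60
f 38 60 64
f 60 43 67
f 64 67 44
f 60 67 64
f 39 65 53
f 65 44 66
f 53 66 40
f 65 66 53
f 37 49 73
f 49 39 74
f 73 74 46
f 49 74 73
f 41 54 70
f 54 37 69
f 70 69 45
f 54 69 70
f 43 61 62
f 61 41 58
f 62 58 42
f 61 58 62
f 44 67 63
f 67 43 59
f 63 59 36
f 67 59 63
f 78 80 77
f 81 78 77
f 77 80 79
f 79 81 77
f 78 84 80
f 82 78 81
f 82 84 78
f 80 84 79
f 83 81 79
f 79 84 83
f 83 82 81
f 84 82 83



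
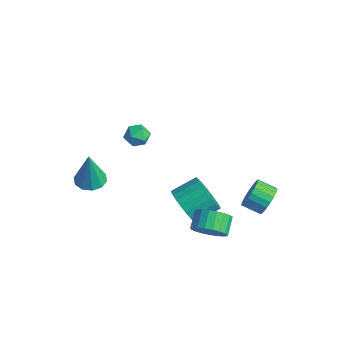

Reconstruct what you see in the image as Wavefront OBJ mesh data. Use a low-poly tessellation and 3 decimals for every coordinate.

v -1.054 -1.185 2.32
v -0.501 -1.071 2.74
v -1.039 -2.289 2.6
v -0.486 -2.175 3.02
v -1.118 -1.916 3.192
v -1.127 -1.233 3.019
v -0.413 -2.127 2.321
v -0.422 -1.444 2.148
v -0.104 -1.653 2.741
v -0.54 -1.523 3.279
v -1 -1.837 2.061
v -1.436 -1.707 2.599
v 2.779 3.584 -2.215
v 3.231 3.544 -1.496
v 2.494 2.915 -1.067
v 2.041 2.956 -1.785
v 3.025 3.825 -1.438
v 2.288 3.197 -1.008
v 2.777 4.065 -1.514
v 2.039 3.436 -1.084
v 2.529 4.222 -1.711
v 1.791 3.593 -1.281
v 2.324 4.268 -1.995
v 1.586 3.639 -1.566
v 2.198 4.196 -2.317
v 1.46 3.568 -1.888
v 2.172 4.019 -2.622
v 1.434 3.39 -2.192
v 2.251 3.766 -2.856
v 1.513 3.137 -2.427
v 2.421 3.482 -2.979
v 1.684 2.853 -2.55
v 2.654 3.215 -2.97
v 1.916 2.587 -2.541
v 2.907 3.013 -2.831
v 2.17 2.384 -2.401
v 3.139 2.909 -2.585
v 2.401 2.28 -2.155
v 3.308 2.922 -2.275
v 2.571 2.293 -1.845
v 3.386 3.05 -1.954
v 2.648 2.421 -1.525
v 3.359 3.27 -1.679
v 2.621 2.641 -1.25
v -3.974 -2.528 -2.768
v -3.21 -2.849 -2.91
v -3.666 -2.752 -0.612
v -3.162 -2.334 -2.864
v -3.423 -1.893 -2.781
v -3.895 -1.695 -2.693
v -4.397 -1.815 -2.634
v -4.737 -2.207 -2.626
v -4.785 -2.722 -2.673
v -4.524 -3.162 -2.756
v -4.052 -3.361 -2.844
v -3.551 -3.241 -2.903
v -0.385 0.671 -3.709
v 0.226 0.156 -2.968
v 0.496 1.455 -2.289
v -0.115 1.969 -3.031
v 0.517 0.25 -3.264
v 0.787 1.549 -2.585
v 0.67 0.409 -3.628
v 0.94 1.707 -2.949
v 0.662 0.607 -4.004
v 0.933 1.905 -3.325
v 0.496 0.815 -4.335
v 0.766 2.113 -3.656
v 0.195 1.001 -4.571
v 0.465 2.299 -3.892
v -0.194 1.137 -4.676
v 0.076 2.435 -3.997
v -0.613 1.201 -4.634
v -0.343 2.5 -3.955
v -0.996 1.185 -4.451
v -0.726 2.484 -3.772
v -1.287 1.091 -4.155
v -1.017 2.39 -3.476
v -1.44 0.933 -3.791
v -1.17 2.231 -3.112
v -1.433 0.735 -3.415
v -1.162 2.033 -2.736
v -1.266 0.527 -3.084
v -0.996 1.825 -2.405
v -0.965 0.341 -2.848
v -0.695 1.639 -2.169
v -0.576 0.205 -2.743
v -0.306 1.503 -2.064
v -0.157 0.14 -2.785
v 0.113 1.439 -2.106
v 2.576 0.278 -3.128
v 2.868 -0.177 -2.372
v 2.276 0.467 -1.755
v 1.984 0.922 -2.512
v 3.135 0.101 -2.406
v 2.543 0.745 -1.79
v 3.305 0.41 -2.565
v 2.713 1.054 -1.949
v 3.349 0.696 -2.822
v 2.757 1.339 -2.206
v 3.259 0.909 -3.132
v 2.667 1.553 -2.515
v 3.051 1.014 -3.441
v 2.459 1.658 -2.824
v 2.761 0.991 -3.695
v 2.169 1.635 -3.079
v 2.439 0.845 -3.852
v 1.847 1.489 -3.236
v 2.141 0.601 -3.884
v 1.549 1.245 -3.268
v 1.918 0.301 -3.785
v 1.326 0.945 -3.169
v 1.809 -0.003 -3.572
v 1.217 0.641 -2.956
v 1.832 -0.258 -3.283
v 1.24 0.386 -2.667
v 1.984 -0.421 -2.967
v 1.392 0.223 -2.35
v 2.239 -0.463 -2.678
v 1.646 0.181 -2.062
v 2.551 -0.377 -2.468
v 1.959 0.267 -1.852
f 1 12 6
f 1 6 2
f 1 2 8
f 1 8 11
f 1 11 12
f 2 6 10
f 6 12 5
f 12 11 3
f 11 8 7
f 8 2 9
f 4 10 5
f 4 5 3
f 4 3 7
f 4 7 9
f 4 9 10
f 5 10 6
f 3 5 12
f 7 3 11
f 9 7 8
f 10 9 2
f 14 13 17
f 14 17 15
f 15 17 18
f 15 18 16
f 17 13 19
f 17 19 18
f 18 19 20
f 18 20 16
f 19 13 21
f 19 21 20
f 20 21 22
f 20 22 16
f 21 13 23
f 21 23 22
f 22 23 24
f 22 24 16
f 23 13 25
f 23 25 24
f 24 25 26
f 24 26 16
f 25 13 27
f 25 27 26
f 26 27 28
f 26 28 16
f 27 13 29
f 27 29 28
f 28 29 30
f 28 30 16
f 29 13 31
f 29 31 30
f 30 31 32
f 30 32 16
f 31 13 33
f 31 33 32
f 32 33 34
f 32 34 16
f 33 13 35
f 33 35 34
f 34 35 36
f 34 36 16
f 35 13 37
f 35 37 36
f 36 37 38
f 36 38 16
f 37 13 39
f 37 39 38
f 38 39 40
f 38 40 16
f 39 13 41
f 39 41 40
f 40 41 42
f 40 42 16
f 41 13 43
f 41 43 42
f 42 43 44
f 42 44 16
f 43 13 14
f 43 14 44
f 44 14 15
f 44 15 16
f 46 45 48
f 46 48 47
f 48 45 49
f 48 49 47
f 49 45 50
f 49 50 47
f 50 45 51
f 50 51 47
f 51 45 52
f 51 52 47
f 52 45 53
f 52 53 47
f 53 45 54
f 53 54 47
f 54 45 55
f 54 55 47
f 55 45 56
f 55 56 47
f 56 45 46
f 56 46 47
f 58 57 61
f 58 61 59
f 59 61 62
f 59 62 60
f 61 57 63
f 61 63 62
f 62 63 64
f 62 64 60
f 63 57 65
f 63 65 64
f 64 65 66
f 64 66 60
f 65 57 67
f 65 67 66
f 66 67 68
f 66 68 60
f 67 57 69
f 67 69 68
f 68 69 70
f 68 70 60
f 69 57 71
f 69 71 70
f 70 71 72
f 70 72 60
f 71 57 73
f 71 73 72
f 72 73 74
f 72 74 60
f 73 57 75
f 73 75 74
f 74 75 76
f 74 76 60
f 75 57 77
f 75 77 76
f 76 77 78
f 76 78 60
f 77 57 79
f 77 79 78
f 78 79 80
f 78 80 60
f 79 57 81
f 79 81 80
f 80 81 82
f 80 82 60
f 81 57 83
f 81 83 82
f 82 83 84
f 82 84 60
f 83 57 85
f 83 85 84
f 84 85 86
f 84 86 60
f 85 57 87
f 85 87 86
f 86 87 88
f 86 88 60
f 87 57 89
f 87 89 88
f 88 89 90
f 88 90 60
f 89 57 58
f 89 58 90
f 90 58 59
f 90 59 60
f 92 91 95
f 92 95 93
f 93 95 96
f 93 96 94
f 95 91 97
f 95 97 96
f 96 97 98
f 96 98 94
f 97 91 99
f 97 99 98
f 98 99 100
f 98 100 94
f 99 91 101
f 99 101 100
f 100 101 102
f 100 102 94
f 101 91 103
f 101 103 102
f 102 103 104
f 102 104 94
f 103 91 105
f 103 105 104
f 104 105 106
f 104 106 94
f 105 91 107
f 105 107 106
f 106 107 108
f 106 108 94
f 107 91 109
f 107 109 108
f 108 109 110
f 108 110 94
f 109 91 111
f 109 111 110
f 110 111 112
f 110 112 94
f 111 91 113
f 111 113 112
f 112 113 114
f 112 114 94
f 113 91 115
f 113 115 114
f 114 115 116
f 114 116 94
f 115 91 117
f 115 117 116
f 116 117 118
f 116 118 94
f 117 91 119
f 117 119 118
f 118 119 120
f 118 120 94
f 119 91 121
f 119 121 120
f 120 121 122
f 120 122 94
f 121 91 92
f 121 92 122
f 122 92 93
f 122 93 94



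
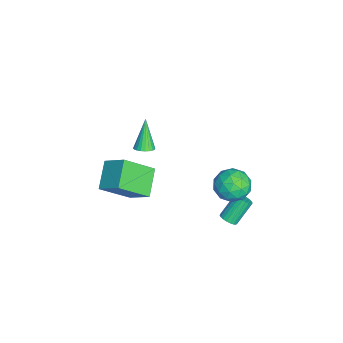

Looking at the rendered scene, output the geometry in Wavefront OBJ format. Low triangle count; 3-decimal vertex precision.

v -1.374 3.145 -3.235
v -0.822 2.61 -2.472
v -2.778 3.19 -2.188
v -2.226 2.655 -1.425
v -1.96 3.675 -1.671
v -1.092 3.648 -2.318
v -2.508 2.152 -2.342
v -1.64 2.125 -2.989
v -1.523 1.997 -1.92
v -1.184 2.938 -1.505
v -2.416 2.862 -3.155
v -2.077 3.803 -2.74
v -0.974 2.873 -2.945
v -2.626 2.927 -1.715
v -2.469 3.526 -1.859
v -2.144 3.212 -1.411
v -1.133 3.483 -2.855
v -0.809 3.169 -2.406
v -1.477 3.795 -1.936
v -2.791 2.631 -2.254
v -2.467 2.317 -1.805
v -1.456 2.588 -3.249
v -1.131 2.274 -2.801
v -2.123 2.005 -2.724
v -1.062 2.199 -2.172
v -1.888 2.225 -1.557
v -2.054 1.93 -2.096
v -1.544 1.913 -2.476
v -0.863 2.752 -1.929
v -1.689 2.778 -1.313
v -1.532 3.378 -1.458
v -1.022 3.362 -1.838
v -1.275 2.391 -1.604
v -1.911 3.022 -3.347
v -2.737 3.048 -2.731
v -2.578 2.438 -2.822
v -2.068 2.422 -3.202
v -1.712 3.575 -3.103
v -2.538 3.601 -2.488
v -2.056 3.887 -2.184
v -1.546 3.87 -2.564
v -2.325 3.409 -3.056
v -0.496 -1.629 2.216
v -0.012 -1.566 2.49
v -1.404 -1.571 3.804
v -0.067 -1.358 2.452
v -0.187 -1.191 2.377
v -0.354 -1.091 2.278
v -0.542 -1.073 2.169
v -0.724 -1.14 2.068
v -0.871 -1.281 1.989
v -0.961 -1.475 1.945
v -0.98 -1.692 1.942
v -0.926 -1.9 1.98
v -0.806 -2.067 2.055
v -0.639 -2.167 2.154
v -0.45 -2.185 2.263
v -0.268 -2.119 2.364
v -0.121 -1.978 2.443
v -0.031 -1.783 2.487
v -0.97 2.719 -4.534
v -0.68 2.439 -4.189
v -1.321 3.242 -3.001
v -1.61 3.521 -3.346
v -0.547 2.61 -4.232
v -1.188 3.413 -3.045
v -0.488 2.799 -4.328
v -1.129 3.602 -3.141
v -0.511 2.975 -4.46
v -1.152 3.777 -3.272
v -0.614 3.106 -4.604
v -1.255 3.908 -3.416
v -0.779 3.17 -4.736
v -1.42 3.973 -3.548
v -0.976 3.156 -4.833
v -1.617 3.959 -3.646
v -1.172 3.067 -4.878
v -1.813 3.869 -3.691
v -1.333 2.917 -4.864
v -1.974 3.72 -3.677
v -1.432 2.733 -4.793
v -2.073 3.536 -3.605
v -1.45 2.547 -4.677
v -2.091 3.349 -3.489
v -1.385 2.39 -4.536
v -2.026 3.193 -3.348
v -1.249 2.29 -4.395
v -1.89 3.093 -3.207
v -1.064 2.264 -4.277
v -1.705 3.067 -3.09
v -0.863 2.317 -4.205
v -1.503 3.12 -3.017
v -3.176 -2.212 -2.545
v -2.593 -3.794 -1.147
v -2.456 -1.156 -1.65
v -1.874 -2.738 -0.252
v -1.686 -2.462 -3.448
v -1.104 -4.044 -2.05
v -0.967 -1.406 -2.553
v -0.384 -2.988 -1.155
f 1 38 17
f 38 12 41
f 17 41 6
f 38 41 17
f 1 17 13
f 17 6 18
f 13 18 2
f 17 18 13
f 1 13 22
f 13 2 23
f 22 23 8
f 13 23 22
f 1 22 34
f 22 8 37
f 34 37 11
f 22 37 34
f 1 34 38
f 34 11 42
f 38 42 12
f 34 42 38
f 2 18 29
f 18 6 32
f 29 32 10
f 18 32 29
f 6 41 19
f 41 12 40
f 19 40 5
f 41 40 19
f 12 42 39
f 42 11 35
f 39 35 3
f 42 35 39
f 11 37 36
f 37 8 24
f 36 24 7
f 37 24 36
f 8 23 28
f 23 2 25
f 28 25 9
f 23 25 28
f 4 30 16
f 30 10 31
f 16 31 5
f 30 31 16
f 4 16 14
f 16 5 15
f 14 15 3
f 16 15 14
f 4 14 21
f 14 3 20
f 21 20 7
f 14 20 21
f 4 21 26
f 21 7 27
f 26 27 9
f 21 27 26
f 4 26 30
f 26 9 33
f 30 33 10
f 26 33 30
f 5 31 19
f 31 10 32
f 19 32 6
f 31 32 19
f 3 15 39
f 15 5 40
f 39 40 12
f 15 40 39
f 7 20 36
f 20 3 35
f 36 35 11
f 20 35 36
f 9 27 28
f 27 7 24
f 28 24 8
f 27 24 28
f 10 33 29
f 33 9 25
f 29 25 2
f 33 25 29
f 44 43 46
f 44 46 45
f 46 43 47
f 46 47 45
f 47 43 48
f 47 48 45
f 48 43 49
f 48 49 45
f 49 43 50
f 49 50 45
f 50 43 51
f 50 51 45
f 51 43 52
f 51 52 45
f 52 43 53
f 52 53 45
f 53 43 54
f 53 54 45
f 54 43 55
f 54 55 45
f 55 43 56
f 55 56 45
f 56 43 57
f 56 57 45
f 57 43 58
f 57 58 45
f 58 43 59
f 58 59 45
f 59 43 60
f 59 60 45
f 60 43 44
f 60 44 45
f 62 61 65
f 62 65 63
f 63 65 66
f 63 66 64
f 65 61 67
f 65 67 66
f 66 67 68
f 66 68 64
f 67 61 69
f 67 69 68
f 68 69 70
f 68 70 64
f 69 61 71
f 69 71 70
f 70 71 72
f 70 72 64
f 71 61 73
f 71 73 72
f 72 73 74
f 72 74 64
f 73 61 75
f 73 75 74
f 74 75 76
f 74 76 64
f 75 61 77
f 75 77 76
f 76 77 78
f 76 78 64
f 77 61 79
f 77 79 78
f 78 79 80
f 78 80 64
f 79 61 81
f 79 81 80
f 80 81 82
f 80 82 64
f 81 61 83
f 81 83 82
f 82 83 84
f 82 84 64
f 83 61 85
f 83 85 84
f 84 85 86
f 84 86 64
f 85 61 87
f 85 87 86
f 86 87 88
f 86 88 64
f 87 61 89
f 87 89 88
f 88 89 90
f 88 90 64
f 89 61 91
f 89 91 90
f 90 91 92
f 90 92 64
f 91 61 62
f 91 62 92
f 92 62 63
f 92 63 64
f 94 96 93
f 97 94 93
f 93 96 95
f 95 97 93
f 94 100 96
f 98 94 97
f 98 100 94
f 96 100 95
f 99 97 95
f 95 100 99
f 99 98 97
f 100 98 99



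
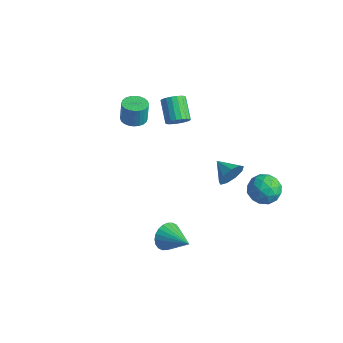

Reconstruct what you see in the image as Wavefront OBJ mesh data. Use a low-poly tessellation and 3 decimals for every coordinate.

v -3.022 -0.34 0.757
v -2.534 -0.811 0.795
v -2.529 -0.712 1.961
v -3.018 -0.24 1.923
v -2.39 -0.589 0.776
v -2.385 -0.489 1.941
v -2.343 -0.328 0.753
v -2.338 -0.229 1.919
v -2.399 -0.07 0.732
v -2.394 0.029 1.897
v -2.55 0.147 0.714
v -2.545 0.247 1.879
v -2.773 0.291 0.702
v -2.768 0.39 1.868
v -3.034 0.338 0.699
v -3.029 0.437 1.865
v -3.293 0.282 0.705
v -3.288 0.381 1.871
v -3.511 0.132 0.719
v -3.506 0.231 1.885
v -3.655 -0.091 0.739
v -3.65 0.009 1.904
v -3.702 -0.351 0.761
v -3.697 -0.252 1.927
v -3.646 -0.609 0.783
v -3.641 -0.51 1.948
v -3.495 -0.827 0.801
v -3.49 -0.727 1.966
v -3.272 -0.97 0.812
v -3.267 -0.871 1.978
v -3.011 -1.017 0.815
v -3.006 -0.918 1.981
v -2.752 -0.961 0.809
v -2.747 -0.862 1.975
v 1.653 1.83 -2.141
v 1.872 2.165 -1.448
v 0.547 1.93 -1.839
v 1.803 2.551 -1.829
v 1.663 2.601 -2.356
v 1.519 2.289 -2.782
v 1.437 1.763 -2.908
v 1.456 1.268 -2.675
v 1.567 1.036 -2.192
v 1.718 1.176 -1.685
v 1.838 1.622 -1.391
v 2.755 -3.734 -2.122
v 3.024 -3.408 -2.789
v 4.245 -3.766 -1.538
v 2.963 -3.157 -2.62
v 2.871 -2.995 -2.375
v 2.76 -2.945 -2.092
v 2.649 -3.015 -1.813
v 2.555 -3.195 -1.581
v 2.49 -3.456 -1.432
v 2.467 -3.76 -1.387
v 2.487 -4.061 -1.455
v 2.548 -4.311 -1.624
v 2.64 -4.474 -1.869
v 2.75 -4.524 -2.152
v 2.861 -4.453 -2.431
v 2.956 -4.274 -2.663
v 3.02 -4.012 -2.813
v 3.044 -3.708 -2.857
v -1.485 1.23 0.491
v -1.122 1.133 1.009
v -2.091 1.753 1.806
v -2.455 1.85 1.289
v -1.034 1.388 0.917
v -2.003 2.008 1.714
v -1.036 1.612 0.74
v -2.005 2.232 1.538
v -1.127 1.76 0.515
v -2.096 2.38 1.312
v -1.289 1.803 0.284
v -2.258 2.423 1.082
v -1.49 1.732 0.095
v -2.459 2.353 0.892
v -1.69 1.562 -0.016
v -2.659 2.183 0.781
v -1.849 1.327 -0.026
v -2.818 1.947 0.771
v -1.937 1.072 0.066
v -2.906 1.692 0.863
v -1.935 0.848 0.242
v -2.904 1.468 1.04
v -1.844 0.7 0.468
v -2.813 1.32 1.265
v -1.682 0.657 0.698
v -2.651 1.277 1.496
v -1.481 0.727 0.888
v -2.45 1.348 1.685
v -1.281 0.897 0.999
v -2.25 1.518 1.796
v 2.976 2.609 -2.366
v 3.665 2.957 -1.856
v 3.575 1.243 -2.244
v 4.264 1.591 -1.734
v 3.406 1.558 -1.39
v 3.036 2.403 -1.466
v 4.204 1.797 -2.634
v 3.834 2.642 -2.71
v 4.425 2.455 -2.022
v 3.931 2.308 -1.254
v 3.309 1.892 -2.846
v 2.815 1.745 -2.078
v 3.268 2.903 -2.122
v 3.972 1.297 -1.978
v 3.467 1.278 -1.776
v 3.873 1.482 -1.477
v 2.898 2.578 -1.892
v 3.303 2.782 -1.593
v 3.151 1.96 -1.319
v 3.937 1.418 -2.507
v 4.342 1.622 -2.208
v 3.367 2.718 -2.623
v 3.773 2.922 -2.324
v 4.089 2.24 -2.781
v 4.12 2.813 -1.92
v 4.472 2.009 -1.848
v 4.436 2.131 -2.377
v 4.219 2.627 -2.421
v 3.83 2.726 -1.468
v 4.182 1.923 -1.396
v 3.677 1.904 -1.194
v 3.46 2.4 -1.238
v 4.276 2.431 -1.566
v 3.058 2.277 -2.704
v 3.41 1.474 -2.632
v 3.78 1.8 -2.862
v 3.563 2.296 -2.906
v 2.768 2.191 -2.252
v 3.12 1.387 -2.18
v 3.021 1.573 -1.679
v 2.804 2.069 -1.723
v 2.964 1.769 -2.534
f 2 1 5
f 2 5 3
f 3 5 6
f 3 6 4
f 5 1 7
f 5 7 6
f 6 7 8
f 6 8 4
f 7 1 9
f 7 9 8
f 8 9 10
f 8 10 4
f 9 1 11
f 9 11 10
f 10 11 12
f 10 12 4
f 11 1 13
f 11 13 12
f 12 13 14
f 12 14 4
f 13 1 15
f 13 15 14
f 14 15 16
f 14 16 4
f 15 1 17
f 15 17 16
f 16 17 18
f 16 18 4
f 17 1 19
f 17 19 18
f 18 19 20
f 18 20 4
f 19 1 21
f 19 21 20
f 20 21 22
f 20 22 4
f 21 1 23
f 21 23 22
f 22 23 24
f 22 24 4
f 23 1 25
f 23 25 24
f 24 25 26
f 24 26 4
f 25 1 27
f 25 27 26
f 26 27 28
f 26 28 4
f 27 1 29
f 27 29 28
f 28 29 30
f 28 30 4
f 29 1 31
f 29 31 30
f 30 31 32
f 30 32 4
f 31 1 33
f 31 33 32
f 32 33 34
f 32 34 4
f 33 1 2
f 33 2 34
f 34 2 3
f 34 3 4
f 36 35 38
f 36 38 37
f 38 35 39
f 38 39 37
f 39 35 40
f 39 40 37
f 40 35 41
f 40 41 37
f 41 35 42
f 41 42 37
f 42 35 43
f 42 43 37
f 43 35 44
f 43 44 37
f 44 35 45
f 44 45 37
f 45 35 36
f 45 36 37
f 47 46 49
f 47 49 48
f 49 46 50
f 49 50 48
f 50 46 51
f 50 51 48
f 51 46 52
f 51 52 48
f 52 46 53
f 52 53 48
f 53 46 54
f 53 54 48
f 54 46 55
f 54 55 48
f 55 46 56
f 55 56 48
f 56 46 57
f 56 57 48
f 57 46 58
f 57 58 48
f 58 46 59
f 58 59 48
f 59 46 60
f 59 60 48
f 60 46 61
f 60 61 48
f 61 46 62
f 61 62 48
f 62 46 63
f 62 63 48
f 63 46 47
f 63 47 48
f 65 64 68
f 65 68 66
f 66 68 69
f 66 69 67
f 68 64 70
f 68 70 69
f 69 70 71
f 69 71 67
f 70 64 72
f 70 72 71
f 71 72 73
f 71 73 67
f 72 64 74
f 72 74 73
f 73 74 75
f 73 75 67
f 74 64 76
f 74 76 75
f 75 76 77
f 75 77 67
f 76 64 78
f 76 78 77
f 77 78 79
f 77 79 67
f 78 64 80
f 78 80 79
f 79 80 81
f 79 81 67
f 80 64 82
f 80 82 81
f 81 82 83
f 81 83 67
f 82 64 84
f 82 84 83
f 83 84 85
f 83 85 67
f 84 64 86
f 84 86 85
f 85 86 87
f 85 87 67
f 86 64 88
f 86 88 87
f 87 88 89
f 87 89 67
f 88 64 90
f 88 90 89
f 89 90 91
f 89 91 67
f 90 64 92
f 90 92 91
f 91 92 93
f 91 93 67
f 92 64 65
f 92 65 93
f 93 65 66
f 93 66 67
f 94 131 110
f 131 105 134
f 110 134 99
f 131 134 110
f 94 110 106
f 110 99 111
f 106 111 95
f 110 111 106
f 94 106 115
f 106 95 116
f 115 116 101
f 106 116 115
f 94 115 127
f 115 101 130
f 127 130 104
f 115 130 127
f 94 127 131
f 127 104 135
f 131 135 105
f 127 135 131
f 95 111 122
f 111 99 125
f 122 125 103
f 111 125 122
f 99 134 112
f 134 105 133
f 112 133 98
f 134 133 112
f 105 135 132
f 135 104 128
f 132 128 96
f 135 128 132
f 104 130 129
f 130 101 117
f 129 117 100
f 130 117 129
f 101 116 121
f 116 95 118
f 121 118 102
f 116 118 121
f 97 123 109
f 123 103 124
f 109 124 98
f 123 124 109
f 97 109 107
f 109 98 108
f 107 108 96
f 109 108 107
f 97 107 114
f 107 96 113
f 114 113 100
f 107 113 114
f 97 114 119
f 114 100 120
f 119 120 102
f 114 120 119
f 97 119 123
f 119 102 126
f 123 126 103
f 119 126 123
f 98 124 112
f 124 103 125
f 112 125 99
f 124 125 112
f 96 108 132
f 108 98 133
f 132 133 105
f 108 133 132
f 100 113 129
f 113 96 128
f 129 128 104
f 113 128 129
f 102 120 121
f 120 100 117
f 121 117 101
f 120 117 121
f 103 126 122
f 126 102 118
f 122 118 95
f 126 118 122



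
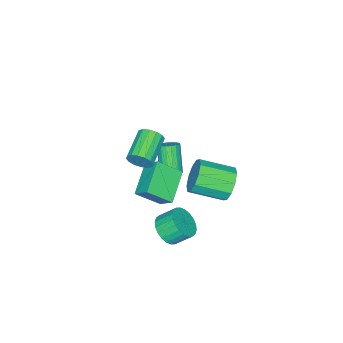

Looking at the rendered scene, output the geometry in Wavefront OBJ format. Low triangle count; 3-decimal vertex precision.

v 1.868 -1.909 -0.168
v 1.957 -1.035 0.604
v 0.993 -0.904 -1.207
v 1.082 -0.029 -0.435
v 3.598 -1.311 -1.045
v 3.687 -0.436 -0.273
v 2.723 -0.305 -2.084
v 2.812 0.569 -1.312
v 0.441 -1.258 -1.857
v 0.975 -1.572 -1.74
v 0.213 -2.295 -0.206
v -0.321 -1.982 -0.323
v 1.014 -1.329 -1.606
v 0.252 -2.052 -0.071
v 0.94 -1.072 -1.522
v 0.178 -1.796 0.013
v 0.767 -0.852 -1.504
v 0.006 -1.576 0.031
v 0.53 -0.712 -1.556
v -0.232 -1.436 -0.021
v 0.275 -0.681 -1.668
v -0.487 -1.405 -0.133
v 0.052 -0.764 -1.817
v -0.709 -1.488 -0.282
v -0.093 -0.945 -1.974
v -0.855 -1.668 -0.44
v -0.132 -1.188 -2.109
v -0.894 -1.911 -0.574
v -0.058 -1.444 -2.193
v -0.82 -2.168 -0.658
v 0.114 -1.664 -2.211
v -0.647 -2.388 -0.676
v 0.352 -1.804 -2.159
v -0.41 -2.528 -0.624
v 0.607 -1.835 -2.047
v -0.155 -2.559 -0.512
v 0.829 -1.752 -1.898
v 0.068 -2.476 -0.363
v -1.074 1.537 -2.412
v -0.403 1.616 -3.268
v 0.684 0.001 -2.564
v 0.014 -0.077 -1.708
v -0.155 1.999 -2.772
v 0.933 0.385 -2.069
v -0.257 2.206 -2.139
v 0.83 0.591 -1.436
v -0.672 2.157 -1.611
v 0.416 0.543 -0.907
v -1.24 1.872 -1.388
v -0.152 0.257 -0.684
v -1.744 1.459 -1.556
v -0.657 -0.156 -0.852
v -1.993 1.075 -2.051
v -0.905 -0.539 -1.348
v -1.89 0.869 -2.684
v -0.803 -0.746 -1.981
v -1.476 0.917 -3.213
v -0.388 -0.697 -2.509
v -0.908 1.203 -3.436
v 0.18 -0.412 -2.732
v 3.245 0.526 -3.443
v 4.139 0.82 -3.208
v 3.67 1.607 -2.403
v 2.775 1.314 -2.637
v 4.055 1.058 -3.49
v 3.585 1.845 -2.685
v 3.847 1.215 -3.765
v 3.378 2.002 -2.96
v 3.548 1.267 -3.99
v 3.078 2.055 -3.185
v 3.202 1.207 -4.133
v 2.733 1.994 -3.328
v 2.863 1.043 -4.17
v 2.394 1.83 -3.365
v 2.582 0.8 -4.096
v 2.113 1.587 -3.291
v 2.402 0.516 -3.923
v 1.933 1.303 -3.118
v 2.35 0.233 -3.677
v 1.881 1.02 -2.872
v 2.435 -0.005 -3.395
v 1.965 0.782 -2.59
v 2.642 -0.162 -3.12
v 2.173 0.625 -2.315
v 2.942 -0.215 -2.895
v 2.472 0.573 -2.09
v 3.287 -0.154 -2.752
v 2.818 0.633 -1.947
v 3.626 0.01 -2.715
v 3.157 0.797 -1.91
v 3.907 0.253 -2.789
v 3.438 1.04 -1.984
v 4.087 0.537 -2.962
v 3.618 1.324 -2.157
v 4.646 -0.144 3.405
v 4.936 -0.447 4.002
v 3.283 -0.94 4.553
v 2.994 -0.636 3.955
v 4.862 -0.09 4.1
v 3.209 -0.582 4.651
v 4.73 0.253 4.012
v 3.078 -0.239 4.562
v 4.576 0.49 3.761
v 2.923 -0.003 4.311
v 4.441 0.557 3.414
v 2.788 0.064 3.964
v 4.36 0.436 3.065
v 2.708 -0.057 3.615
v 4.357 0.16 2.807
v 2.704 -0.333 3.358
v 4.431 -0.198 2.709
v 2.778 -0.69 3.26
v 4.562 -0.541 2.798
v 2.91 -1.033 3.348
v 4.717 -0.777 3.049
v 3.064 -1.27 3.599
v 4.852 -0.844 3.396
v 3.199 -1.337 3.946
v 4.932 -0.723 3.745
v 3.28 -1.216 4.295
f 2 4 1
f 5 2 1
f 1 4 3
f 3 5 1
f 2 8 4
f 6 2 5
f 6 8 2
f 4 8 3
f 7 5 3
f 3 8 7
f 7 6 5
f 8 6 7
f 10 9 13
f 10 13 11
f 11 13 14
f 11 14 12
f 13 9 15
f 13 15 14
f 14 15 16
f 14 16 12
f 15 9 17
f 15 17 16
f 16 17 18
f 16 18 12
f 17 9 19
f 17 19 18
f 18 19 20
f 18 20 12
f 19 9 21
f 19 21 20
f 20 21 22
f 20 22 12
f 21 9 23
f 21 23 22
f 22 23 24
f 22 24 12
f 23 9 25
f 23 25 24
f 24 25 26
f 24 26 12
f 25 9 27
f 25 27 26
f 26 27 28
f 26 28 12
f 27 9 29
f 27 29 28
f 28 29 30
f 28 30 12
f 29 9 31
f 29 31 30
f 30 31 32
f 30 32 12
f 31 9 33
f 31 33 32
f 32 33 34
f 32 34 12
f 33 9 35
f 33 35 34
f 34 35 36
f 34 36 12
f 35 9 37
f 35 37 36
f 36 37 38
f 36 38 12
f 37 9 10
f 37 10 38
f 38 10 11
f 38 11 12
f 40 39 43
f 40 43 41
f 41 43 44
f 41 44 42
f 43 39 45
f 43 45 44
f 44 45 46
f 44 46 42
f 45 39 47
f 45 47 46
f 46 47 48
f 46 48 42
f 47 39 49
f 47 49 48
f 48 49 50
f 48 50 42
f 49 39 51
f 49 51 50
f 50 51 52
f 50 52 42
f 51 39 53
f 51 53 52
f 52 53 54
f 52 54 42
f 53 39 55
f 53 55 54
f 54 55 56
f 54 56 42
f 55 39 57
f 55 57 56
f 56 57 58
f 56 58 42
f 57 39 59
f 57 59 58
f 58 59 60
f 58 60 42
f 59 39 40
f 59 40 60
f 60 40 41
f 60 41 42
f 62 61 65
f 62 65 63
f 63 65 66
f 63 66 64
f 65 61 67
f 65 67 66
f 66 67 68
f 66 68 64
f 67 61 69
f 67 69 68
f 68 69 70
f 68 70 64
f 69 61 71
f 69 71 70
f 70 71 72
f 70 72 64
f 71 61 73
f 71 73 72
f 72 73 74
f 72 74 64
f 73 61 75
f 73 75 74
f 74 75 76
f 74 76 64
f 75 61 77
f 75 77 76
f 76 77 78
f 76 78 64
f 77 61 79
f 77 79 78
f 78 79 80
f 78 80 64
f 79 61 81
f 79 81 80
f 80 81 82
f 80 82 64
f 81 61 83
f 81 83 82
f 82 83 84
f 82 84 64
f 83 61 85
f 83 85 84
f 84 85 86
f 84 86 64
f 85 61 87
f 85 87 86
f 86 87 88
f 86 88 64
f 87 61 89
f 87 89 88
f 88 89 90
f 88 90 64
f 89 61 91
f 89 91 90
f 90 91 92
f 90 92 64
f 91 61 93
f 91 93 92
f 92 93 94
f 92 94 64
f 93 61 62
f 93 62 94
f 94 62 63
f 94 63 64
f 96 95 99
f 96 99 97
f 97 99 100
f 97 100 98
f 99 95 101
f 99 101 100
f 100 101 102
f 100 102 98
f 101 95 103
f 101 103 102
f 102 103 104
f 102 104 98
f 103 95 105
f 103 105 104
f 104 105 106
f 104 106 98
f 105 95 107
f 105 107 106
f 106 107 108
f 106 108 98
f 107 95 109
f 107 109 108
f 108 109 110
f 108 110 98
f 109 95 111
f 109 111 110
f 110 111 112
f 110 112 98
f 111 95 113
f 111 113 112
f 112 113 114
f 112 114 98
f 113 95 115
f 113 115 114
f 114 115 116
f 114 116 98
f 115 95 117
f 115 117 116
f 116 117 118
f 116 118 98
f 117 95 119
f 117 119 118
f 118 119 120
f 118 120 98
f 119 95 96
f 119 96 120
f 120 96 97
f 120 97 98



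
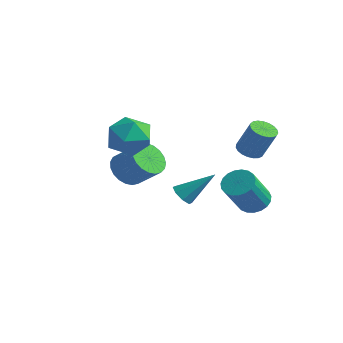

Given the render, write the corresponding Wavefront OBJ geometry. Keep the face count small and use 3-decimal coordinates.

v 2.618 1.322 0.361
v 3.233 1.226 0.086
v 3.936 1.382 1.604
v 3.322 1.478 1.879
v 3.205 1.507 0.071
v 3.908 1.663 1.588
v 3.075 1.756 0.105
v 3.778 1.912 1.623
v 2.867 1.93 0.184
v 3.57 2.086 1.701
v 2.615 1.999 0.293
v 3.318 2.155 1.811
v 2.364 1.95 0.414
v 3.067 2.106 1.932
v 2.157 1.794 0.526
v 2.86 1.95 2.044
v 2.03 1.555 0.61
v 2.733 1.711 2.127
v 2.005 1.277 0.65
v 2.708 1.433 2.168
v 2.085 1.006 0.641
v 2.788 1.162 2.158
v 2.258 0.79 0.583
v 2.961 0.946 2.101
v 2.493 0.665 0.487
v 3.196 0.821 2.004
v 2.75 0.655 0.369
v 3.453 0.811 1.886
v 2.984 0.76 0.249
v 3.687 0.916 1.767
v 3.155 0.962 0.15
v 3.858 1.118 1.667
v -2.306 -1.614 -1.576
v -1.736 -2.248 -2.061
v -0.525 -1.98 -0.988
v -1.094 -1.346 -0.504
v -1.649 -1.896 -2.247
v -0.438 -1.628 -1.174
v -1.675 -1.496 -2.317
v -0.464 -1.228 -1.245
v -1.811 -1.115 -2.26
v -0.599 -0.848 -1.187
v -2.031 -0.822 -2.084
v -0.82 -0.554 -1.011
v -2.3 -0.665 -1.82
v -1.089 -0.397 -0.747
v -2.569 -0.672 -1.514
v -1.358 -0.404 -0.442
v -2.793 -0.842 -1.219
v -1.581 -0.574 -0.146
v -2.932 -1.146 -0.986
v -1.721 -0.878 0.087
v -2.963 -1.53 -0.855
v -1.752 -1.262 0.218
v -2.881 -1.929 -0.848
v -1.67 -1.661 0.225
v -2.699 -2.274 -0.968
v -1.488 -2.006 0.105
v -2.449 -2.504 -1.192
v -1.238 -2.236 -0.12
v -2.174 -2.581 -1.484
v -0.963 -2.313 -0.411
v -1.922 -2.49 -1.791
v -0.711 -2.222 -0.718
v -1.058 0.785 -3.716
v -0.59 0.293 -3.677
v -0.002 1.895 -2.384
v -0.483 0.64 -4.05
v -0.713 1.072 -4.228
v -1.145 1.336 -4.106
v -1.525 1.277 -3.756
v -1.632 0.931 -3.383
v -1.402 0.499 -3.205
v -0.971 0.235 -3.327
v 3.175 1.045 -2.557
v 3.968 1.272 -2.463
v 4.138 -0.018 -0.788
v 3.345 -0.245 -0.883
v 3.803 1.504 -2.267
v 3.973 0.214 -0.593
v 3.529 1.656 -2.122
v 3.699 0.367 -0.448
v 3.195 1.703 -2.052
v 3.365 0.414 -0.378
v 2.857 1.636 -2.069
v 3.027 0.347 -0.395
v 2.574 1.467 -2.171
v 2.744 0.177 -0.497
v 2.395 1.225 -2.339
v 2.564 -0.065 -0.665
v 2.35 0.951 -2.545
v 2.52 -0.338 -0.871
v 2.449 0.694 -2.753
v 2.619 -0.595 -1.079
v 2.673 0.497 -2.928
v 2.843 -0.792 -1.253
v 2.984 0.396 -3.038
v 3.154 -0.894 -1.363
v 3.328 0.406 -3.065
v 3.498 -0.884 -1.39
v 3.645 0.527 -3.004
v 3.815 -0.763 -1.33
v 3.881 0.737 -2.866
v 4.051 -0.552 -1.192
v 3.996 1.001 -2.674
v 4.165 -0.289 -1
v 0.591 -2.975 2.766
v 1.356 -3.776 2.367
v -0.856 -4.064 2.173
v -0.091 -4.865 1.774
v -0.215 -4.694 2.933
v 0.68 -4.021 3.299
v -0.18 -3.819 1.241
v 0.715 -3.146 1.607
v 0.88 -4.298 1.425
v 0.859 -4.839 2.471
v -0.359 -3.001 2.069
v -0.38 -3.542 3.115
f 2 1 5
f 2 5 3
f 3 5 6
f 3 6 4
f 5 1 7
f 5 7 6
f 6 7 8
f 6 8 4
f 7 1 9
f 7 9 8
f 8 9 10
f 8 10 4
f 9 1 11
f 9 11 10
f 10 11 12
f 10 12 4
f 11 1 13
f 11 13 12
f 12 13 14
f 12 14 4
f 13 1 15
f 13 15 14
f 14 15 16
f 14 16 4
f 15 1 17
f 15 17 16
f 16 17 18
f 16 18 4
f 17 1 19
f 17 19 18
f 18 19 20
f 18 20 4
f 19 1 21
f 19 21 20
f 20 21 22
f 20 22 4
f 21 1 23
f 21 23 22
f 22 23 24
f 22 24 4
f 23 1 25
f 23 25 24
f 24 25 26
f 24 26 4
f 25 1 27
f 25 27 26
f 26 27 28
f 26 28 4
f 27 1 29
f 27 29 28
f 28 29 30
f 28 30 4
f 29 1 31
f 29 31 30
f 30 31 32
f 30 32 4
f 31 1 2
f 31 2 32
f 32 2 3
f 32 3 4
f 34 33 37
f 34 37 35
f 35 37 38
f 35 38 36
f 37 33 39
f 37 39 38
f 38 39 40
f 38 40 36
f 39 33 41
f 39 41 40
f 40 41 42
f 40 42 36
f 41 33 43
f 41 43 42
f 42 43 44
f 42 44 36
f 43 33 45
f 43 45 44
f 44 45 46
f 44 46 36
f 45 33 47
f 45 47 46
f 46 47 48
f 46 48 36
f 47 33 49
f 47 49 48
f 48 49 50
f 48 50 36
f 49 33 51
f 49 51 50
f 50 51 52
f 50 52 36
f 51 33 53
f 51 53 52
f 52 53 54
f 52 54 36
f 53 33 55
f 53 55 54
f 54 55 56
f 54 56 36
f 55 33 57
f 55 57 56
f 56 57 58
f 56 58 36
f 57 33 59
f 57 59 58
f 58 59 60
f 58 60 36
f 59 33 61
f 59 61 60
f 60 61 62
f 60 62 36
f 61 33 63
f 61 63 62
f 62 63 64
f 62 64 36
f 63 33 34
f 63 34 64
f 64 34 35
f 64 35 36
f 66 65 68
f 66 68 67
f 68 65 69
f 68 69 67
f 69 65 70
f 69 70 67
f 70 65 71
f 70 71 67
f 71 65 72
f 71 72 67
f 72 65 73
f 72 73 67
f 73 65 74
f 73 74 67
f 74 65 66
f 74 66 67
f 76 75 79
f 76 79 77
f 77 79 80
f 77 80 78
f 79 75 81
f 79 81 80
f 80 81 82
f 80 82 78
f 81 75 83
f 81 83 82
f 82 83 84
f 82 84 78
f 83 75 85
f 83 85 84
f 84 85 86
f 84 86 78
f 85 75 87
f 85 87 86
f 86 87 88
f 86 88 78
f 87 75 89
f 87 89 88
f 88 89 90
f 88 90 78
f 89 75 91
f 89 91 90
f 90 91 92
f 90 92 78
f 91 75 93
f 91 93 92
f 92 93 94
f 92 94 78
f 93 75 95
f 93 95 94
f 94 95 96
f 94 96 78
f 95 75 97
f 95 97 96
f 96 97 98
f 96 98 78
f 97 75 99
f 97 99 98
f 98 99 100
f 98 100 78
f 99 75 101
f 99 101 100
f 100 101 102
f 100 102 78
f 101 75 103
f 101 103 102
f 102 103 104
f 102 104 78
f 103 75 105
f 103 105 104
f 104 105 106
f 104 106 78
f 105 75 76
f 105 76 106
f 106 76 77
f 106 77 78
f 107 118 112
f 107 112 108
f 107 108 114
f 107 114 117
f 107 117 118
f 108 112 116
f 112 118 111
f 118 117 109
f 117 114 113
f 114 108 115
f 110 116 111
f 110 111 109
f 110 109 113
f 110 113 115
f 110 115 116
f 111 116 112
f 109 111 118
f 113 109 117
f 115 113 114
f 116 115 108



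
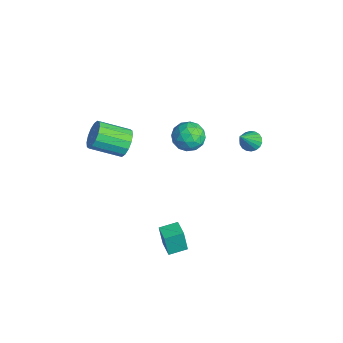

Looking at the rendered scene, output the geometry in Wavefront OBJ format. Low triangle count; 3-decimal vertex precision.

v -1.552 -2.479 1.067
v -0.951 -2.385 1.731
v -1.587 -4.008 2.536
v -2.188 -4.101 1.873
v -1.332 -2.161 1.88
v -1.968 -3.784 2.686
v -1.771 -2.023 1.812
v -2.407 -3.646 2.617
v -2.152 -2.007 1.544
v -2.788 -3.63 2.349
v -2.372 -2.117 1.148
v -3.008 -3.74 1.954
v -2.372 -2.324 0.731
v -3.008 -3.947 1.536
v -2.153 -2.572 0.404
v -2.789 -4.195 1.209
v -1.772 -2.796 0.254
v -2.408 -4.419 1.06
v -1.333 -2.934 0.323
v -1.969 -4.557 1.128
v -0.952 -2.95 0.591
v -1.588 -4.573 1.396
v -0.732 -2.84 0.986
v -1.368 -4.463 1.792
v -0.732 -2.633 1.404
v -1.368 -4.256 2.209
v -2.962 2.618 -1.179
v -2.312 1.833 -1.329
v -4.108 1.847 -2.111
v -3.458 1.062 -2.261
v -3.863 1.224 -1.328
v -3.155 1.701 -0.752
v -3.265 1.979 -2.688
v -2.557 2.456 -2.112
v -2.499 1.438 -2.262
v -2.869 0.971 -1.421
v -3.551 2.709 -2.019
v -3.921 2.242 -1.178
v -2.536 2.294 -1.172
v -3.884 1.386 -2.268
v -4.122 1.482 -1.72
v -3.74 1.02 -1.808
v -3.032 2.216 -0.833
v -2.65 1.754 -0.921
v -3.562 1.396 -0.92
v -3.77 1.926 -2.519
v -3.388 1.464 -2.607
v -2.68 2.66 -1.632
v -2.298 2.198 -1.72
v -2.858 2.284 -2.52
v -2.264 1.6 -1.808
v -2.938 1.146 -2.357
v -2.824 1.686 -2.608
v -2.408 1.966 -2.269
v -2.481 1.325 -1.314
v -3.155 0.872 -1.862
v -3.394 0.967 -1.314
v -2.977 1.248 -0.975
v -2.591 1.093 -1.863
v -3.265 2.808 -1.578
v -3.939 2.355 -2.126
v -3.443 2.432 -2.465
v -3.026 2.713 -2.126
v -3.482 2.534 -1.083
v -4.156 2.08 -1.632
v -4.012 1.714 -1.171
v -3.596 1.994 -0.832
v -3.829 2.587 -1.577
v 2.124 -1.829 -4.822
v 1.948 -1.991 -3.412
v 2.192 -0.749 -4.689
v 2.016 -0.911 -3.279
v 3.164 -1.909 -4.701
v 2.988 -2.071 -3.291
v 3.232 -0.829 -4.568
v 3.056 -0.991 -3.158
v 0.438 3.986 0.615
v 1.042 4.054 0.384
v 1.142 2.994 2.165
v 1.009 4.289 0.55
v 0.864 4.464 0.728
v 0.634 4.545 0.884
v 0.365 4.514 0.987
v 0.111 4.38 1.016
v -0.079 4.167 0.966
v -0.166 3.918 0.846
v -0.133 3.683 0.681
v 0.012 3.508 0.502
v 0.242 3.428 0.346
v 0.511 3.458 0.244
v 0.765 3.593 0.215
v 0.955 3.805 0.265
f 2 1 5
f 2 5 3
f 3 5 6
f 3 6 4
f 5 1 7
f 5 7 6
f 6 7 8
f 6 8 4
f 7 1 9
f 7 9 8
f 8 9 10
f 8 10 4
f 9 1 11
f 9 11 10
f 10 11 12
f 10 12 4
f 11 1 13
f 11 13 12
f 12 13 14
f 12 14 4
f 13 1 15
f 13 15 14
f 14 15 16
f 14 16 4
f 15 1 17
f 15 17 16
f 16 17 18
f 16 18 4
f 17 1 19
f 17 19 18
f 18 19 20
f 18 20 4
f 19 1 21
f 19 21 20
f 20 21 22
f 20 22 4
f 21 1 23
f 21 23 22
f 22 23 24
f 22 24 4
f 23 1 25
f 23 25 24
f 24 25 26
f 24 26 4
f 25 1 2
f 25 2 26
f 26 2 3
f 26 3 4
f 27 64 43
f 64 38 67
f 43 67 32
f 64 67 43
f 27 43 39
f 43 32 44
f 39 44 28
f 43 44 39
f 27 39 48
f 39 28 49
f 48 49 34
f 39 49 48
f 27 48 60
f 48 34 63
f 60 63 37
f 48 63 60
f 27 60 64
f 60 37 68
f 64 68 38
f 60 68 64
f 28 44 55
f 44 32 58
f 55 58 36
f 44 58 55
f 32 67 45
f 67 38 66
f 45 66 31
f 67 66 45
f 38 68 65
f 68 37 61
f 65 61 29
f 68 61 65
f 37 63 62
f 63 34 50
f 62 50 33
f 63 50 62
f 34 49 54
f 49 28 51
f 54 51 35
f 49 51 54
f 30 56 42
f 56 36 57
f 42 57 31
f 56 57 42
f 30 42 40
f 42 31 41
f 40 41 29
f 42 41 40
f 30 40 47
f 40 29 46
f 47 46 33
f 40 46 47
f 30 47 52
f 47 33 53
f 52 53 35
f 47 53 52
f 30 52 56
f 52 35 59
f 56 59 36
f 52 59 56
f 31 57 45
f 57 36 58
f 45 58 32
f 57 58 45
f 29 41 65
f 41 31 66
f 65 66 38
f 41 66 65
f 33 46 62
f 46 29 61
f 62 61 37
f 46 61 62
f 35 53 54
f 53 33 50
f 54 50 34
f 53 50 54
f 36 59 55
f 59 35 51
f 55 51 28
f 59 51 55
f 70 72 69
f 73 70 69
f 69 72 71
f 71 73 69
f 70 76 72
f 74 70 73
f 74 76 70
f 72 76 71
f 75 73 71
f 71 76 75
f 75 74 73
f 76 74 75
f 78 77 80
f 78 80 79
f 80 77 81
f 80 81 79
f 81 77 82
f 81 82 79
f 82 77 83
f 82 83 79
f 83 77 84
f 83 84 79
f 84 77 85
f 84 85 79
f 85 77 86
f 85 86 79
f 86 77 87
f 86 87 79
f 87 77 88
f 87 88 79
f 88 77 89
f 88 89 79
f 89 77 90
f 89 90 79
f 90 77 91
f 90 91 79
f 91 77 92
f 91 92 79
f 92 77 78
f 92 78 79

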